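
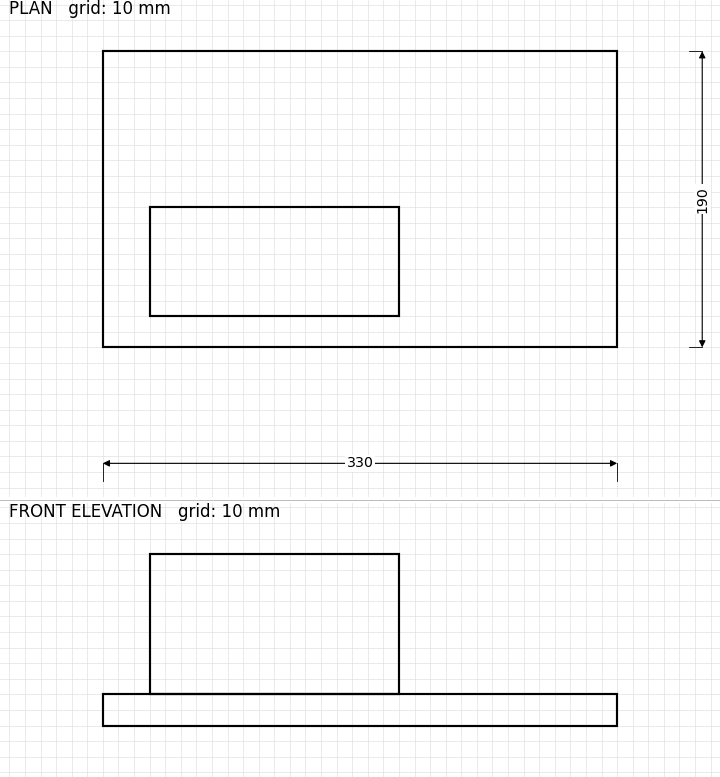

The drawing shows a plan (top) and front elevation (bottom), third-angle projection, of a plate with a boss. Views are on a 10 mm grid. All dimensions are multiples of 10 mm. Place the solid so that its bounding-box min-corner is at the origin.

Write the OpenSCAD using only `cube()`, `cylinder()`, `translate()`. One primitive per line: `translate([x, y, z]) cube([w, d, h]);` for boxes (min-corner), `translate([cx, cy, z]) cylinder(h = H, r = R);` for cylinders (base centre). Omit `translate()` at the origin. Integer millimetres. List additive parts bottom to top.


cube([330, 190, 20]);
translate([30, 20, 20]) cube([160, 70, 90]);


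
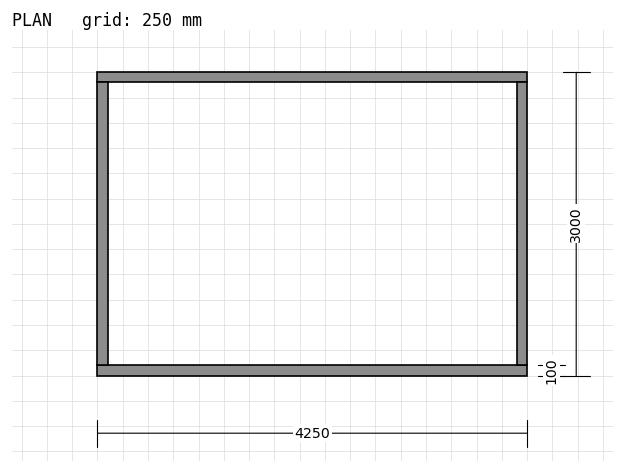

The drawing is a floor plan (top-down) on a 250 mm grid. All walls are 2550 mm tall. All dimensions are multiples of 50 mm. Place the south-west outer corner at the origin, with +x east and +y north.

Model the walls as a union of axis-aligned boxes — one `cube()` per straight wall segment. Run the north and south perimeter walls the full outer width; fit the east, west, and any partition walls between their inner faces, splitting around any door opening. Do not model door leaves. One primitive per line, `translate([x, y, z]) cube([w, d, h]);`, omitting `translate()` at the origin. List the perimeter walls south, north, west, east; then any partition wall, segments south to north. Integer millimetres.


cube([4250, 100, 2550]);
translate([0, 2900, 0]) cube([4250, 100, 2550]);
translate([0, 100, 0]) cube([100, 2800, 2550]);
translate([4150, 100, 0]) cube([100, 2800, 2550]);


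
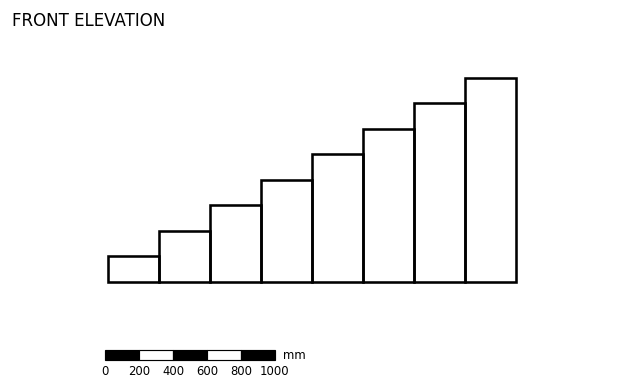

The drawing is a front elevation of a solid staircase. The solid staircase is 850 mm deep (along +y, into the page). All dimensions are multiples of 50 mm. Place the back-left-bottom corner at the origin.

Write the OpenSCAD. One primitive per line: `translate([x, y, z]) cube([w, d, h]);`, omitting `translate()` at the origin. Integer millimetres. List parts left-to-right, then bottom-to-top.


cube([300, 850, 150]);
translate([300, 0, 0]) cube([300, 850, 300]);
translate([600, 0, 0]) cube([300, 850, 450]);
translate([900, 0, 0]) cube([300, 850, 600]);
translate([1200, 0, 0]) cube([300, 850, 750]);
translate([1500, 0, 0]) cube([300, 850, 900]);
translate([1800, 0, 0]) cube([300, 850, 1050]);
translate([2100, 0, 0]) cube([300, 850, 1200]);


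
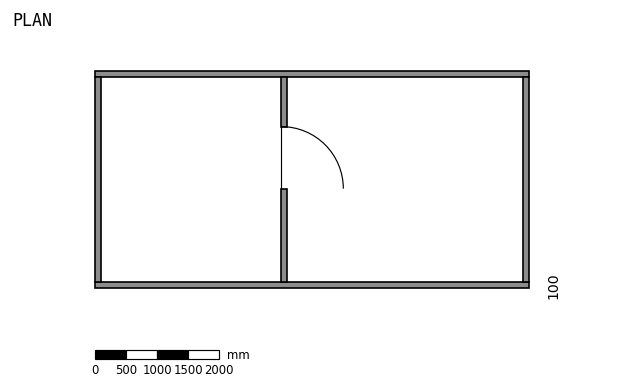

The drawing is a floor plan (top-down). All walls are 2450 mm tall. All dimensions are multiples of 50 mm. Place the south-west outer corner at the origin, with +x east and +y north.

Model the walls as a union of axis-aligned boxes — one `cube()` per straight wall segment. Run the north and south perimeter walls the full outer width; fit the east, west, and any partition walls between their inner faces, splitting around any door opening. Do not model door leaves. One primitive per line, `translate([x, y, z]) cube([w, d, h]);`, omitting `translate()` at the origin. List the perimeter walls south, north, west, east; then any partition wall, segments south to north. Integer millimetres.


cube([7000, 100, 2450]);
translate([0, 3400, 0]) cube([7000, 100, 2450]);
translate([0, 100, 0]) cube([100, 3300, 2450]);
translate([6900, 100, 0]) cube([100, 3300, 2450]);
translate([3000, 100, 0]) cube([100, 1500, 2450]);
translate([3000, 2600, 0]) cube([100, 800, 2450]);


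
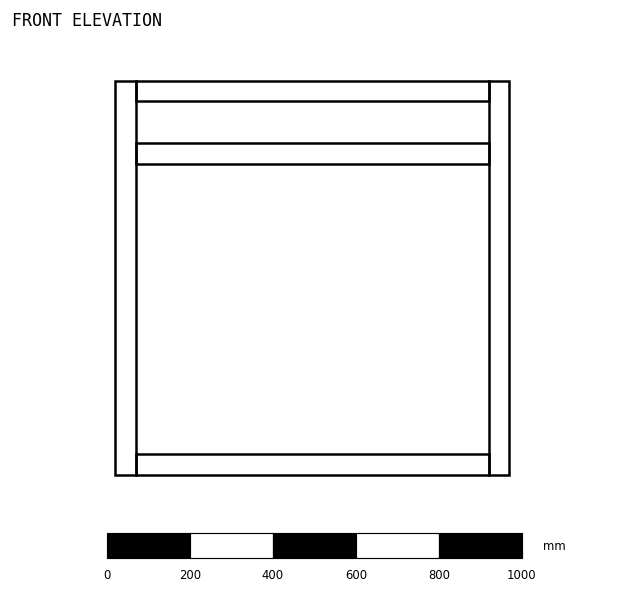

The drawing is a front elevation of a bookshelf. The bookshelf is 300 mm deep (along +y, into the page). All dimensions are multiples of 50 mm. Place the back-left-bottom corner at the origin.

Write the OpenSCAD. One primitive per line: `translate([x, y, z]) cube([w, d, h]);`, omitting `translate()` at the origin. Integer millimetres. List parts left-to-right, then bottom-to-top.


cube([50, 300, 950]);
translate([50, 0, 0]) cube([850, 300, 50]);
translate([50, 0, 750]) cube([850, 300, 50]);
translate([50, 0, 900]) cube([850, 300, 50]);
translate([900, 0, 0]) cube([50, 300, 950]);


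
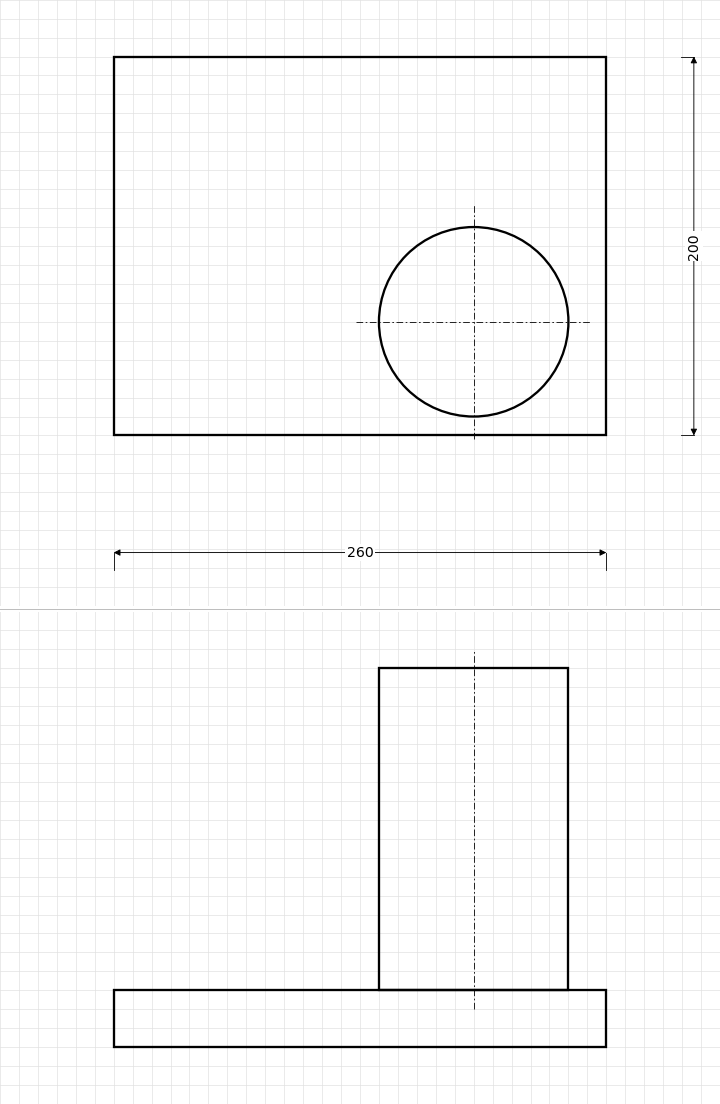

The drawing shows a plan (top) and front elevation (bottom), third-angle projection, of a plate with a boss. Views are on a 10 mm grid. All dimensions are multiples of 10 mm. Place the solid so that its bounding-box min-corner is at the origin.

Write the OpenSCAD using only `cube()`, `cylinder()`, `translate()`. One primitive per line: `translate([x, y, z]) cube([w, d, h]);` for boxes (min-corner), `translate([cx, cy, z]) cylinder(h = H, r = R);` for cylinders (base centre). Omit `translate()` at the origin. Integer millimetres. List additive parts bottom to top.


cube([260, 200, 30]);
translate([190, 60, 30]) cylinder(h = 170, r = 50);


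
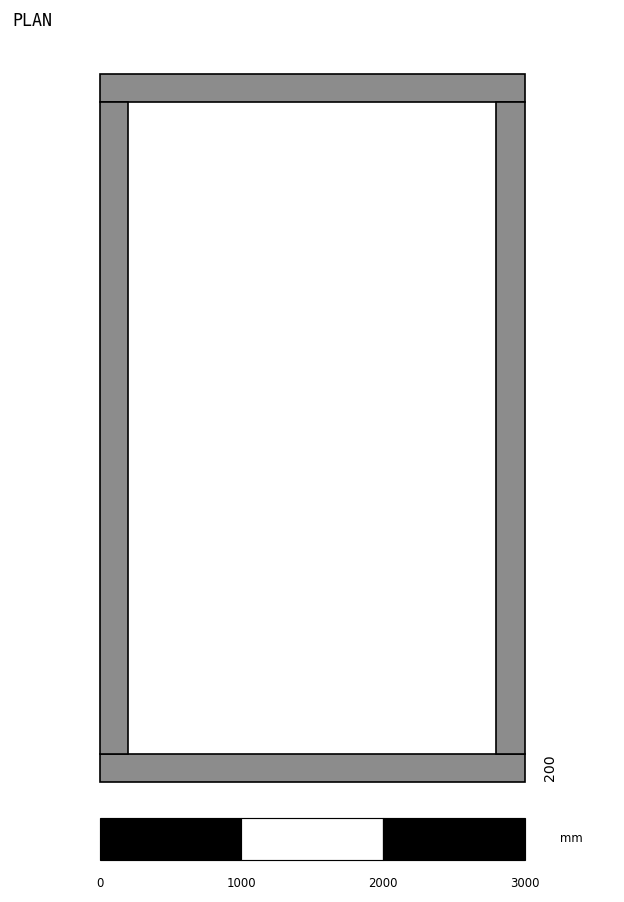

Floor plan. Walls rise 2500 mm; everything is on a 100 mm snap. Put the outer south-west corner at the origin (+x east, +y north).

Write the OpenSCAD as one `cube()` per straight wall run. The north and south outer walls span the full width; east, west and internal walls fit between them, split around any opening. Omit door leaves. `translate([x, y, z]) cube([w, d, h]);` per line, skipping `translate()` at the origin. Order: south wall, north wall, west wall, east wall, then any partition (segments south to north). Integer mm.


cube([3000, 200, 2500]);
translate([0, 4800, 0]) cube([3000, 200, 2500]);
translate([0, 200, 0]) cube([200, 4600, 2500]);
translate([2800, 200, 0]) cube([200, 4600, 2500]);


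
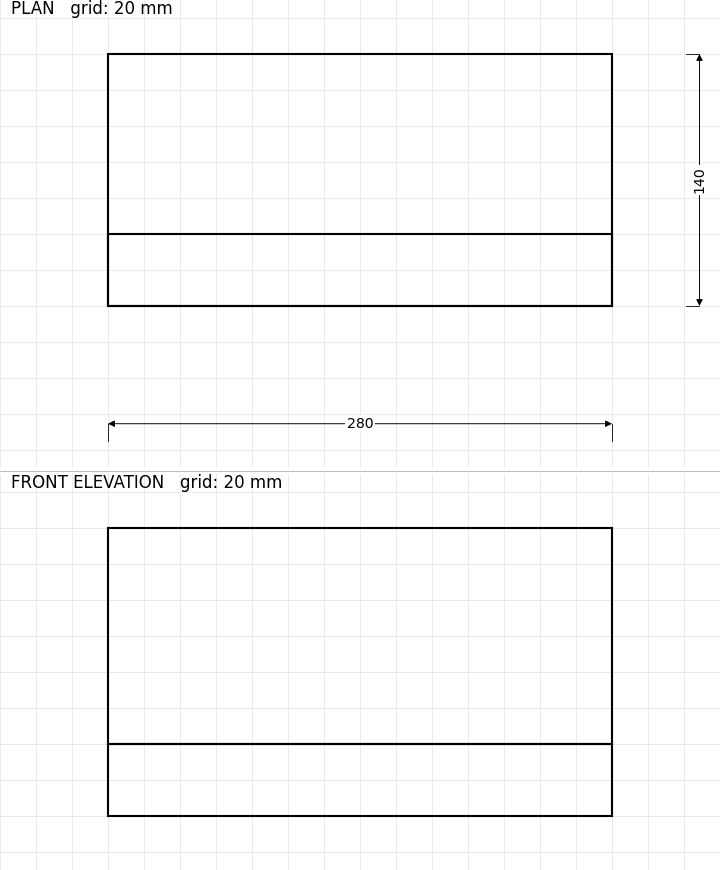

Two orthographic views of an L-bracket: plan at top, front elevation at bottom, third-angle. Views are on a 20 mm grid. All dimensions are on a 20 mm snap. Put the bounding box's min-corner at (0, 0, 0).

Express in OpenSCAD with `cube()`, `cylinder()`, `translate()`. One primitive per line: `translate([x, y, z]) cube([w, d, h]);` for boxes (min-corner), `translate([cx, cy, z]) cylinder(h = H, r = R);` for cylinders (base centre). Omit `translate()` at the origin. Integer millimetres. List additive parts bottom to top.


cube([280, 140, 40]);
translate([0, 0, 40]) cube([280, 40, 120]);


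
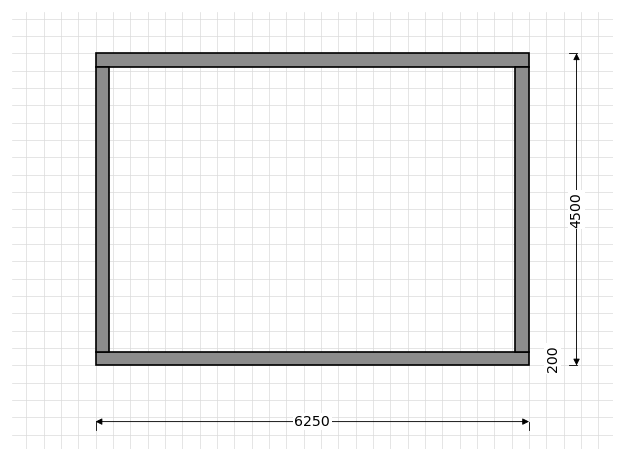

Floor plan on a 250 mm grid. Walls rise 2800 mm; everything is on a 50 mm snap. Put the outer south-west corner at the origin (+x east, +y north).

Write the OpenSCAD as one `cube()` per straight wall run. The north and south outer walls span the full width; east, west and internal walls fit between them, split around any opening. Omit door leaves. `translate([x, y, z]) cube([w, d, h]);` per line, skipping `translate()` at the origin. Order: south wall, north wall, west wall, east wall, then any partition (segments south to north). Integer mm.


cube([6250, 200, 2800]);
translate([0, 4300, 0]) cube([6250, 200, 2800]);
translate([0, 200, 0]) cube([200, 4100, 2800]);
translate([6050, 200, 0]) cube([200, 4100, 2800]);


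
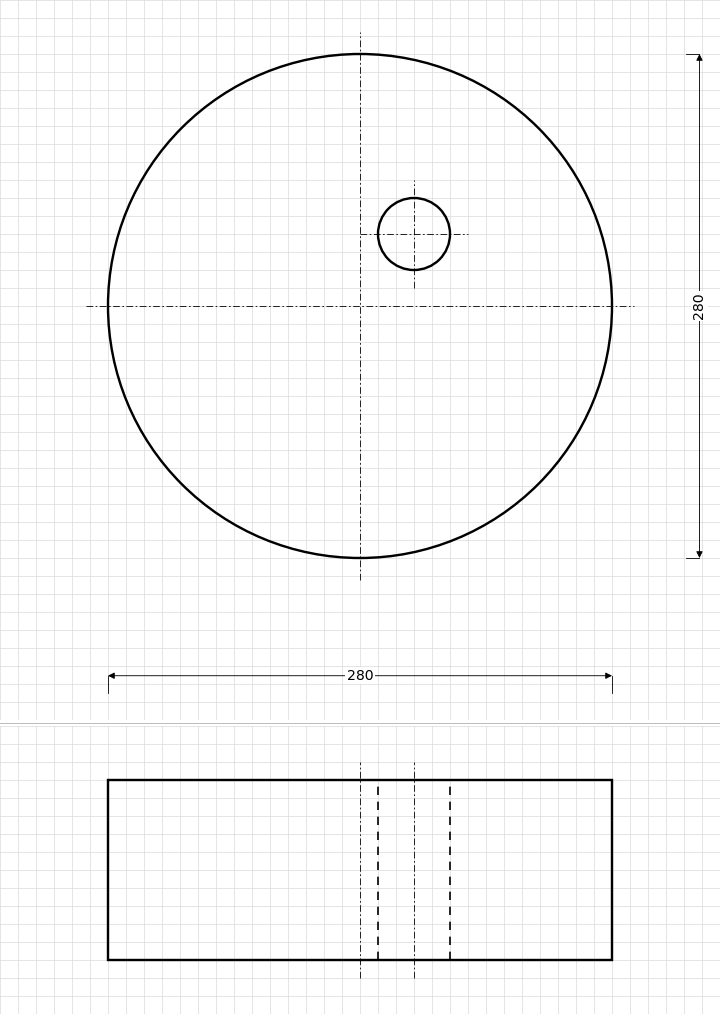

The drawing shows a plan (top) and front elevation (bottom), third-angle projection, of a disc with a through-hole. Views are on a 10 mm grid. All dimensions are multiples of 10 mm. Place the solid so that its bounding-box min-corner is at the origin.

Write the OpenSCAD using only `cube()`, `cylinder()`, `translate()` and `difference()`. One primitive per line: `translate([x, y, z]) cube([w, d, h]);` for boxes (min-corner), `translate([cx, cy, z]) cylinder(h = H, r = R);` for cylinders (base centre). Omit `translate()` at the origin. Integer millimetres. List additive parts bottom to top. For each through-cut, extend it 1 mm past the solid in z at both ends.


difference() {
  translate([140, 140, 0]) cylinder(h = 100, r = 140);
  translate([170, 180, -1]) cylinder(h = 102, r = 20);
}


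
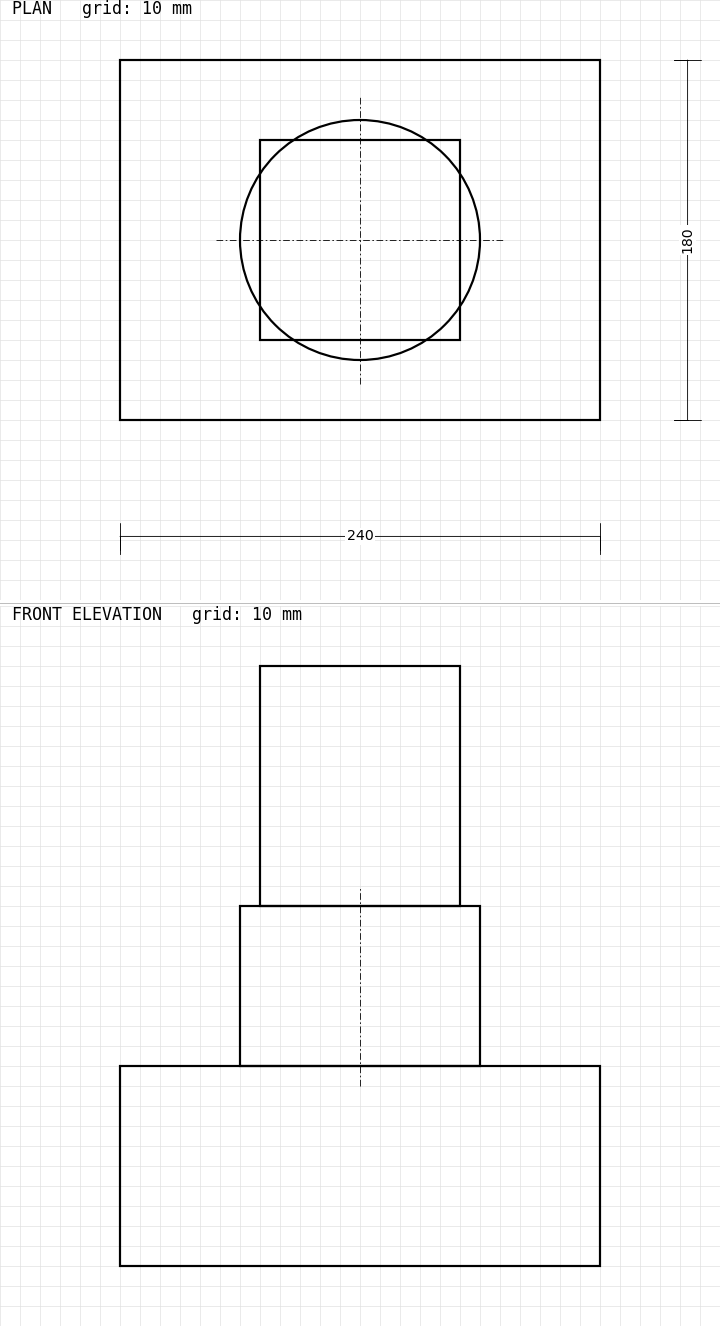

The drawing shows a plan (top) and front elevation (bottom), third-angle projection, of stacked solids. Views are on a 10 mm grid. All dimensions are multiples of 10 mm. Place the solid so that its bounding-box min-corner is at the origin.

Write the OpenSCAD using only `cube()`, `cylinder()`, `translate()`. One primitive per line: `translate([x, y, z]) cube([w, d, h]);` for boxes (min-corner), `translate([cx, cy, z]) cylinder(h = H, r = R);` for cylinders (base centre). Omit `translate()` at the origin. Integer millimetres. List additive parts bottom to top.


cube([240, 180, 100]);
translate([120, 90, 100]) cylinder(h = 80, r = 60);
translate([70, 40, 180]) cube([100, 100, 120]);


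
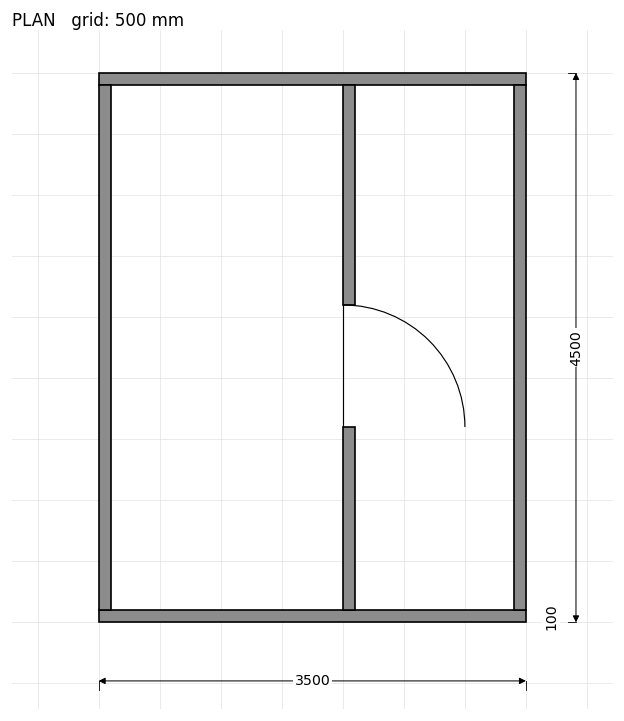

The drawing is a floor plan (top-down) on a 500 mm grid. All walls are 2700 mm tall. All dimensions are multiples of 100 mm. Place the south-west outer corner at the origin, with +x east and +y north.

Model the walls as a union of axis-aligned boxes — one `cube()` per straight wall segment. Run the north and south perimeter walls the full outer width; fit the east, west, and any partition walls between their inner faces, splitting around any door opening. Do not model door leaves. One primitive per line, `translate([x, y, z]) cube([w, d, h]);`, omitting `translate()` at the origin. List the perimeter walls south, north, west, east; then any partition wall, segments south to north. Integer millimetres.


cube([3500, 100, 2700]);
translate([0, 4400, 0]) cube([3500, 100, 2700]);
translate([0, 100, 0]) cube([100, 4300, 2700]);
translate([3400, 100, 0]) cube([100, 4300, 2700]);
translate([2000, 100, 0]) cube([100, 1500, 2700]);
translate([2000, 2600, 0]) cube([100, 1800, 2700]);


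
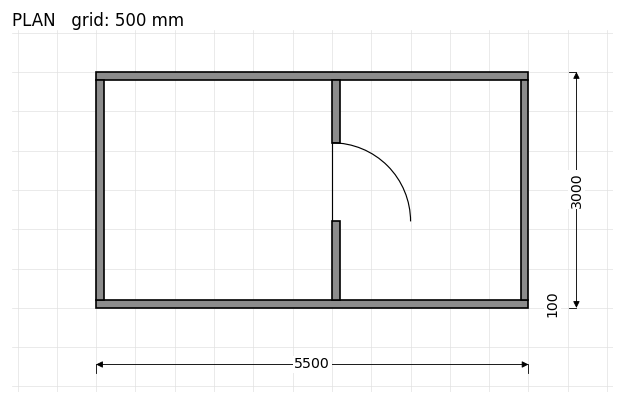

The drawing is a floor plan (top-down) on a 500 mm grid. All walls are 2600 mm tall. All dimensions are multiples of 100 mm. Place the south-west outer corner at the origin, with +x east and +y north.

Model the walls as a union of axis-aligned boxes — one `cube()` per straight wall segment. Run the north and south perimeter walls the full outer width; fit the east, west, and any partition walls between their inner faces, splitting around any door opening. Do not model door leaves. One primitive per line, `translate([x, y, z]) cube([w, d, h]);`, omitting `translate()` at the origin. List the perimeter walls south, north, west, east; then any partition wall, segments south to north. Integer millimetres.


cube([5500, 100, 2600]);
translate([0, 2900, 0]) cube([5500, 100, 2600]);
translate([0, 100, 0]) cube([100, 2800, 2600]);
translate([5400, 100, 0]) cube([100, 2800, 2600]);
translate([3000, 100, 0]) cube([100, 1000, 2600]);
translate([3000, 2100, 0]) cube([100, 800, 2600]);


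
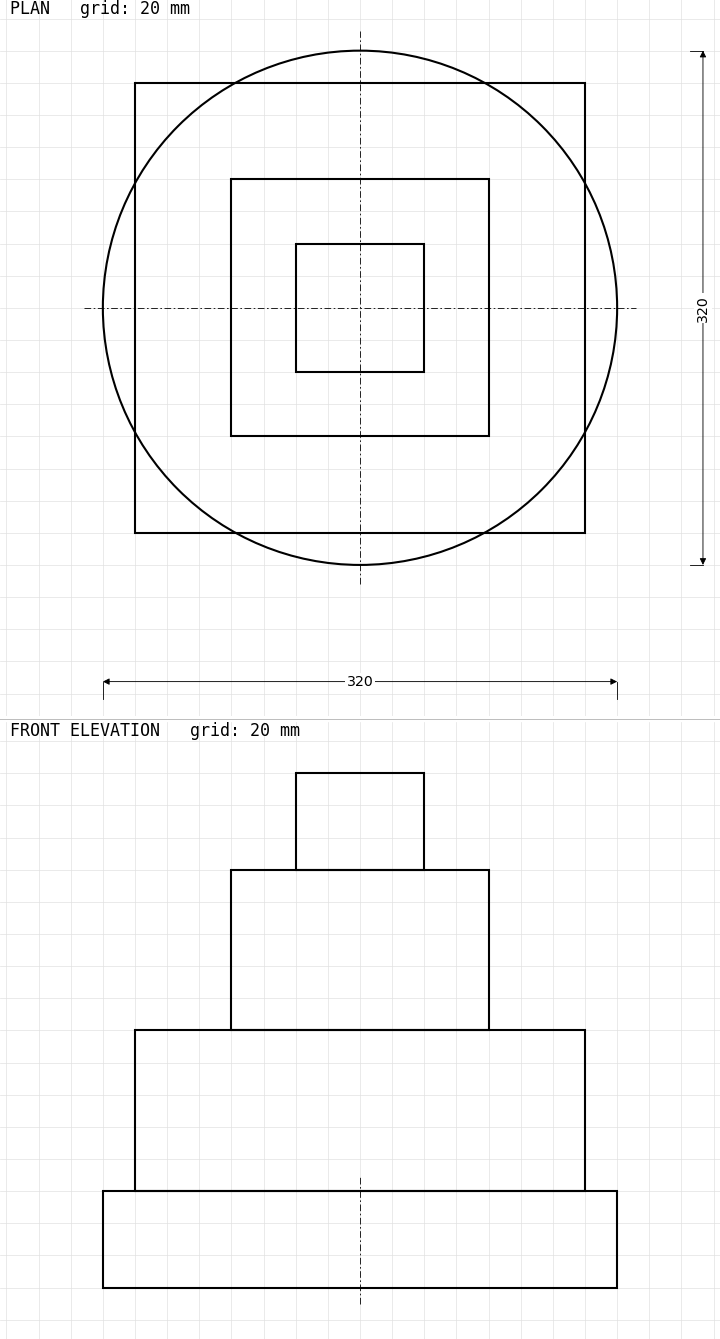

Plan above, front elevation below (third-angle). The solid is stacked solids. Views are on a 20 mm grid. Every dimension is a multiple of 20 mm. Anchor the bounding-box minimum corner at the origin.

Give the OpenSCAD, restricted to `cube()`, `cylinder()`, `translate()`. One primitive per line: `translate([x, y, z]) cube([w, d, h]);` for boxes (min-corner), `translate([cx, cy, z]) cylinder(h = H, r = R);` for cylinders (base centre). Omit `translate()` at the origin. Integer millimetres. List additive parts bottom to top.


translate([160, 160, 0]) cylinder(h = 60, r = 160);
translate([20, 20, 60]) cube([280, 280, 100]);
translate([80, 80, 160]) cube([160, 160, 100]);
translate([120, 120, 260]) cube([80, 80, 60]);


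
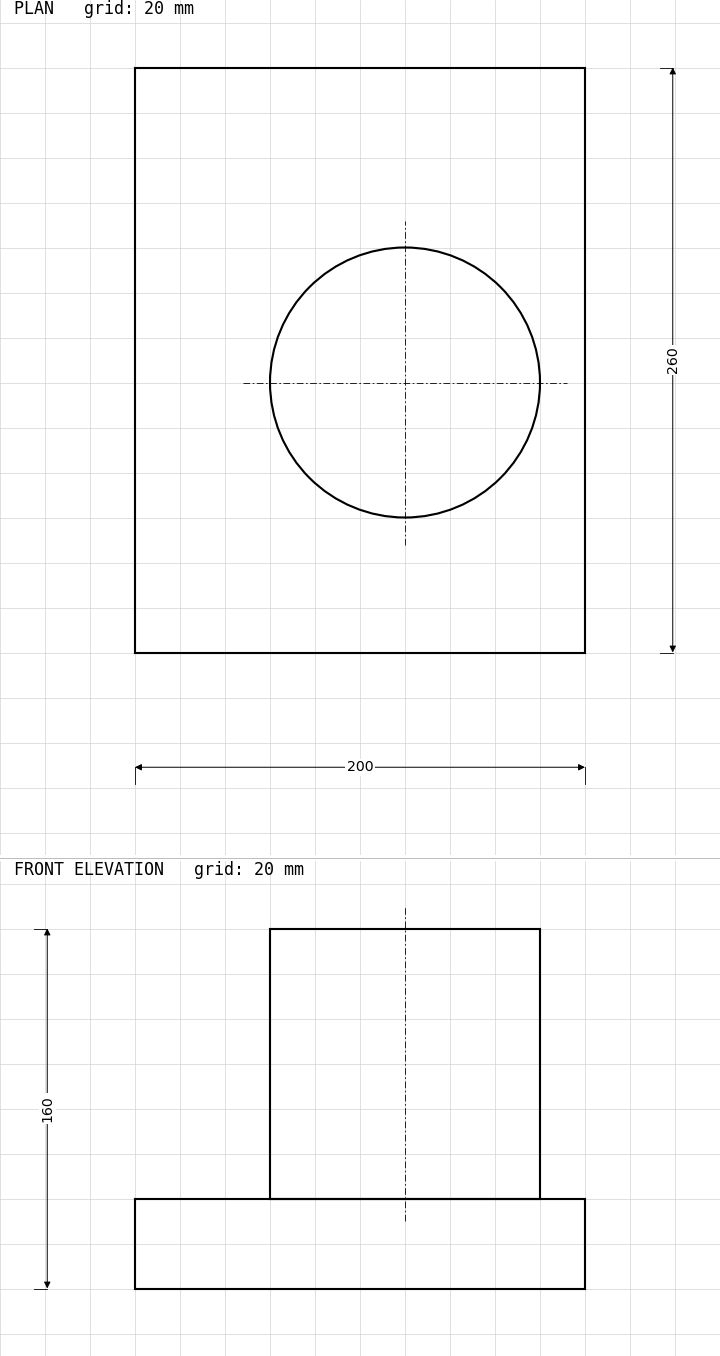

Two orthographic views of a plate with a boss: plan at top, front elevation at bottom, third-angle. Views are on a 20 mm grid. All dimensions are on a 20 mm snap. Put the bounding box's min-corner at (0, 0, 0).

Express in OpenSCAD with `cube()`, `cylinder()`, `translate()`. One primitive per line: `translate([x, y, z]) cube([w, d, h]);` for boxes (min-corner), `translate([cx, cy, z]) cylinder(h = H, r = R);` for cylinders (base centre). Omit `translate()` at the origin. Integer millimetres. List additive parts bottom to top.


cube([200, 260, 40]);
translate([120, 120, 40]) cylinder(h = 120, r = 60);


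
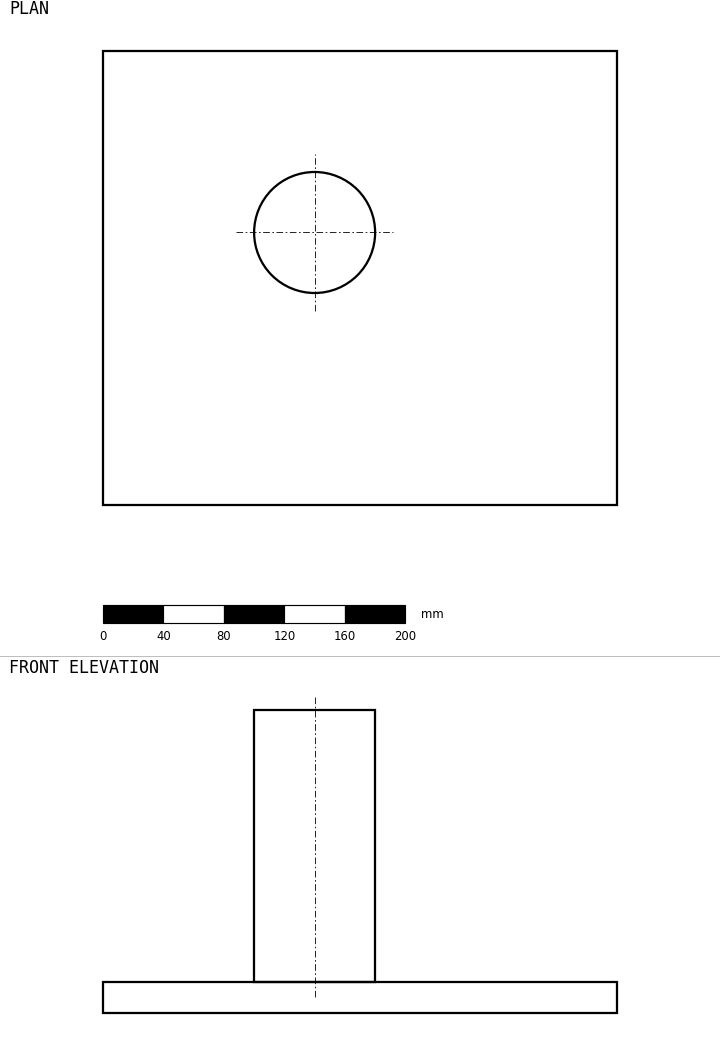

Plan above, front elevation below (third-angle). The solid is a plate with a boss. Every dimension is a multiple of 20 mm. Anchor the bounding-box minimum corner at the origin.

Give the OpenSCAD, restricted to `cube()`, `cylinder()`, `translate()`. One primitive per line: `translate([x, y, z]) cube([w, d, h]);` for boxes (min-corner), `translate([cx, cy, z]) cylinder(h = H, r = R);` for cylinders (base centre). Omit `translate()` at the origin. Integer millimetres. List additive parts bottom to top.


cube([340, 300, 20]);
translate([140, 180, 20]) cylinder(h = 180, r = 40);


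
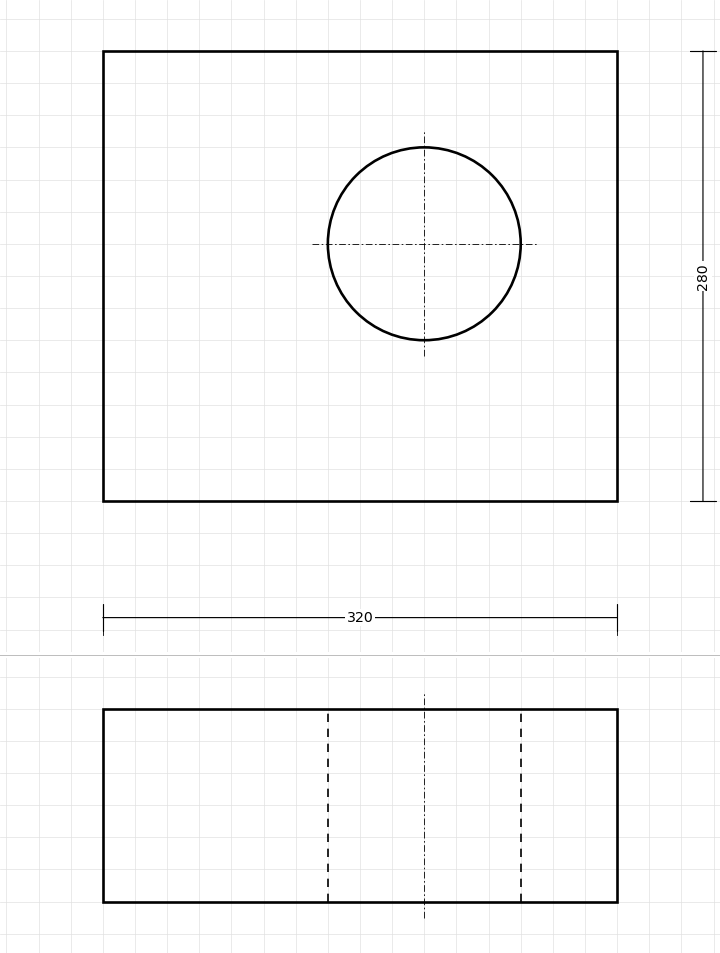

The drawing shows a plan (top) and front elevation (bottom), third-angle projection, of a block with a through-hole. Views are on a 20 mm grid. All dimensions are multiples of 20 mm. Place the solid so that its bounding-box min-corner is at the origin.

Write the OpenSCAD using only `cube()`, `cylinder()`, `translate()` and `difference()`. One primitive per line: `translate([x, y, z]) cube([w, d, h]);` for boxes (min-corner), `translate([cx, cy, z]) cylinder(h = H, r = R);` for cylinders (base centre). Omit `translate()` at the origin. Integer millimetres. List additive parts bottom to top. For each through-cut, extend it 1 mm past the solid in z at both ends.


difference() {
  cube([320, 280, 120]);
  translate([200, 160, -1]) cylinder(h = 122, r = 60);
}


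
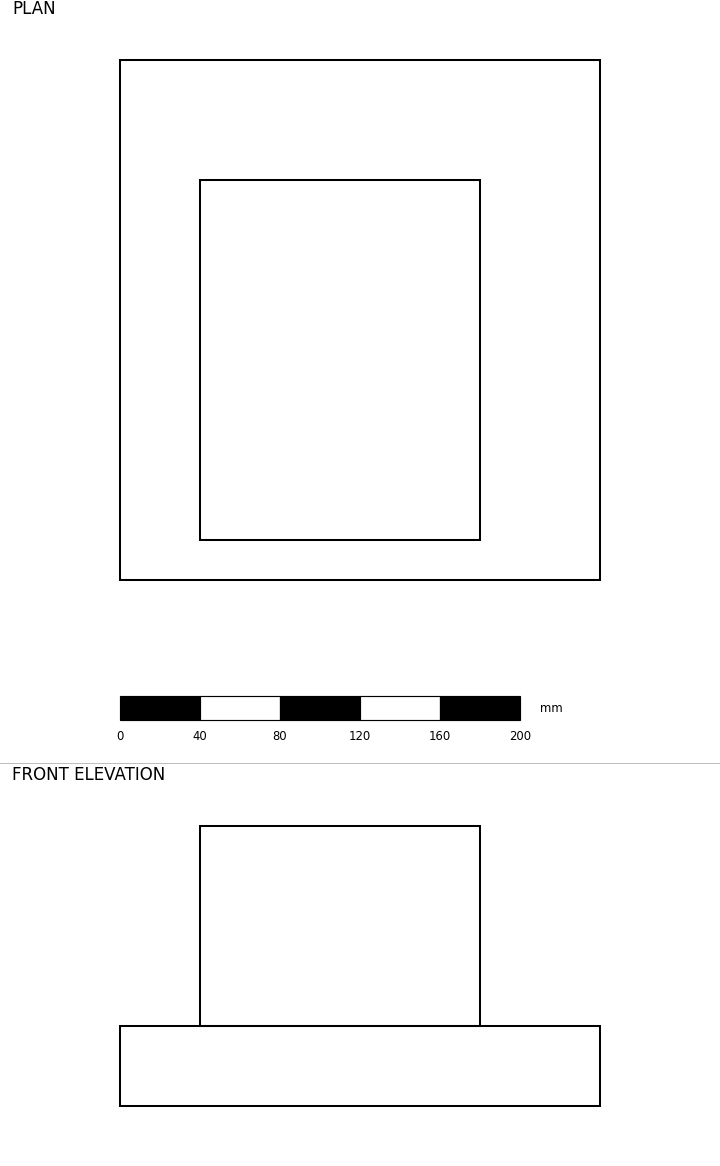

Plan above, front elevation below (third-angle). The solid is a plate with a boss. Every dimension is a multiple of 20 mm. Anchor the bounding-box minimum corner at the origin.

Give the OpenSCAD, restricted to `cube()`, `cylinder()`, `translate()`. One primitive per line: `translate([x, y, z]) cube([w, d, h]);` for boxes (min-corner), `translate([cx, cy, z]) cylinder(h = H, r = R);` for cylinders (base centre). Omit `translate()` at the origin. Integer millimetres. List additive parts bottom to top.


cube([240, 260, 40]);
translate([40, 20, 40]) cube([140, 180, 100]);


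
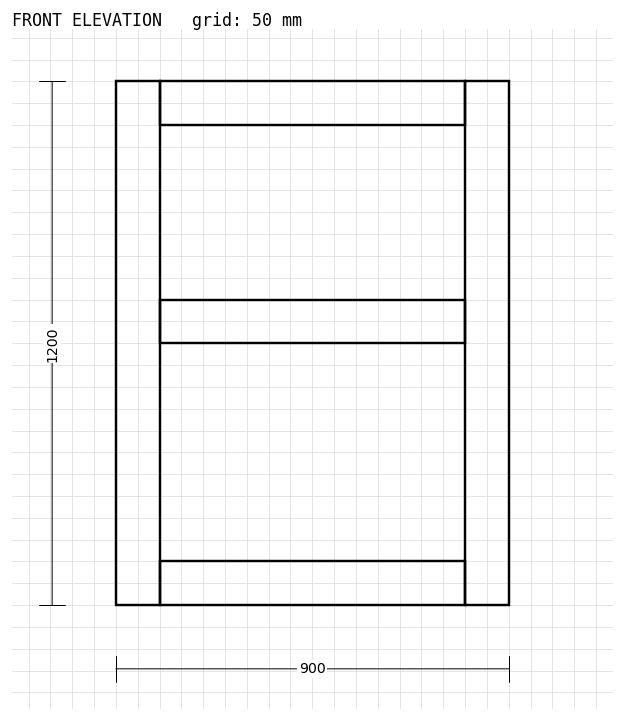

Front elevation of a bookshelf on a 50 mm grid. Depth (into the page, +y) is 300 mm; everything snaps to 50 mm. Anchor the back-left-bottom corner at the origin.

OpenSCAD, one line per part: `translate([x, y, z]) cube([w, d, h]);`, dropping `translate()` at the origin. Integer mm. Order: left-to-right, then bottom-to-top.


cube([100, 300, 1200]);
translate([100, 0, 0]) cube([700, 300, 100]);
translate([100, 0, 600]) cube([700, 300, 100]);
translate([100, 0, 1100]) cube([700, 300, 100]);
translate([800, 0, 0]) cube([100, 300, 1200]);


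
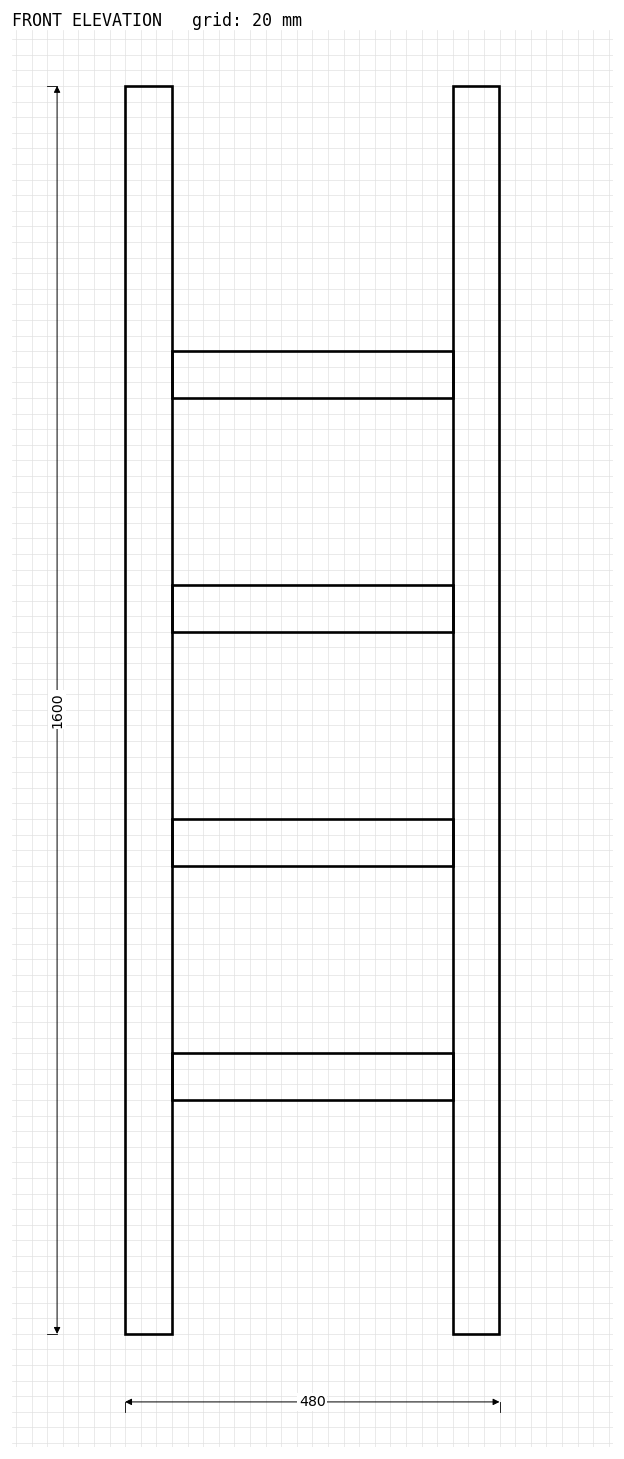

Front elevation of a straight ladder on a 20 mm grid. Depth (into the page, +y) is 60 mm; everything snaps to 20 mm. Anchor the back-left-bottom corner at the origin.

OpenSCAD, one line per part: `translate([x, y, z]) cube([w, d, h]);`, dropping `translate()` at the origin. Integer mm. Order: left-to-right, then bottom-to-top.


cube([60, 60, 1600]);
translate([60, 0, 300]) cube([360, 60, 60]);
translate([60, 0, 600]) cube([360, 60, 60]);
translate([60, 0, 900]) cube([360, 60, 60]);
translate([60, 0, 1200]) cube([360, 60, 60]);
translate([420, 0, 0]) cube([60, 60, 1600]);


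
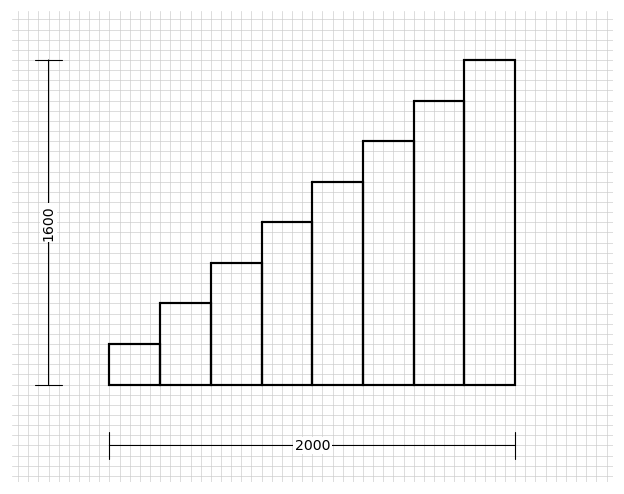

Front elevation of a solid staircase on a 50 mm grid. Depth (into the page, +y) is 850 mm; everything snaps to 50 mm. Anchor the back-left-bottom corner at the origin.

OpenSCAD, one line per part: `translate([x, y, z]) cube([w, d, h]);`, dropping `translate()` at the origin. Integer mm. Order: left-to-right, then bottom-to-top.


cube([250, 850, 200]);
translate([250, 0, 0]) cube([250, 850, 400]);
translate([500, 0, 0]) cube([250, 850, 600]);
translate([750, 0, 0]) cube([250, 850, 800]);
translate([1000, 0, 0]) cube([250, 850, 1000]);
translate([1250, 0, 0]) cube([250, 850, 1200]);
translate([1500, 0, 0]) cube([250, 850, 1400]);
translate([1750, 0, 0]) cube([250, 850, 1600]);


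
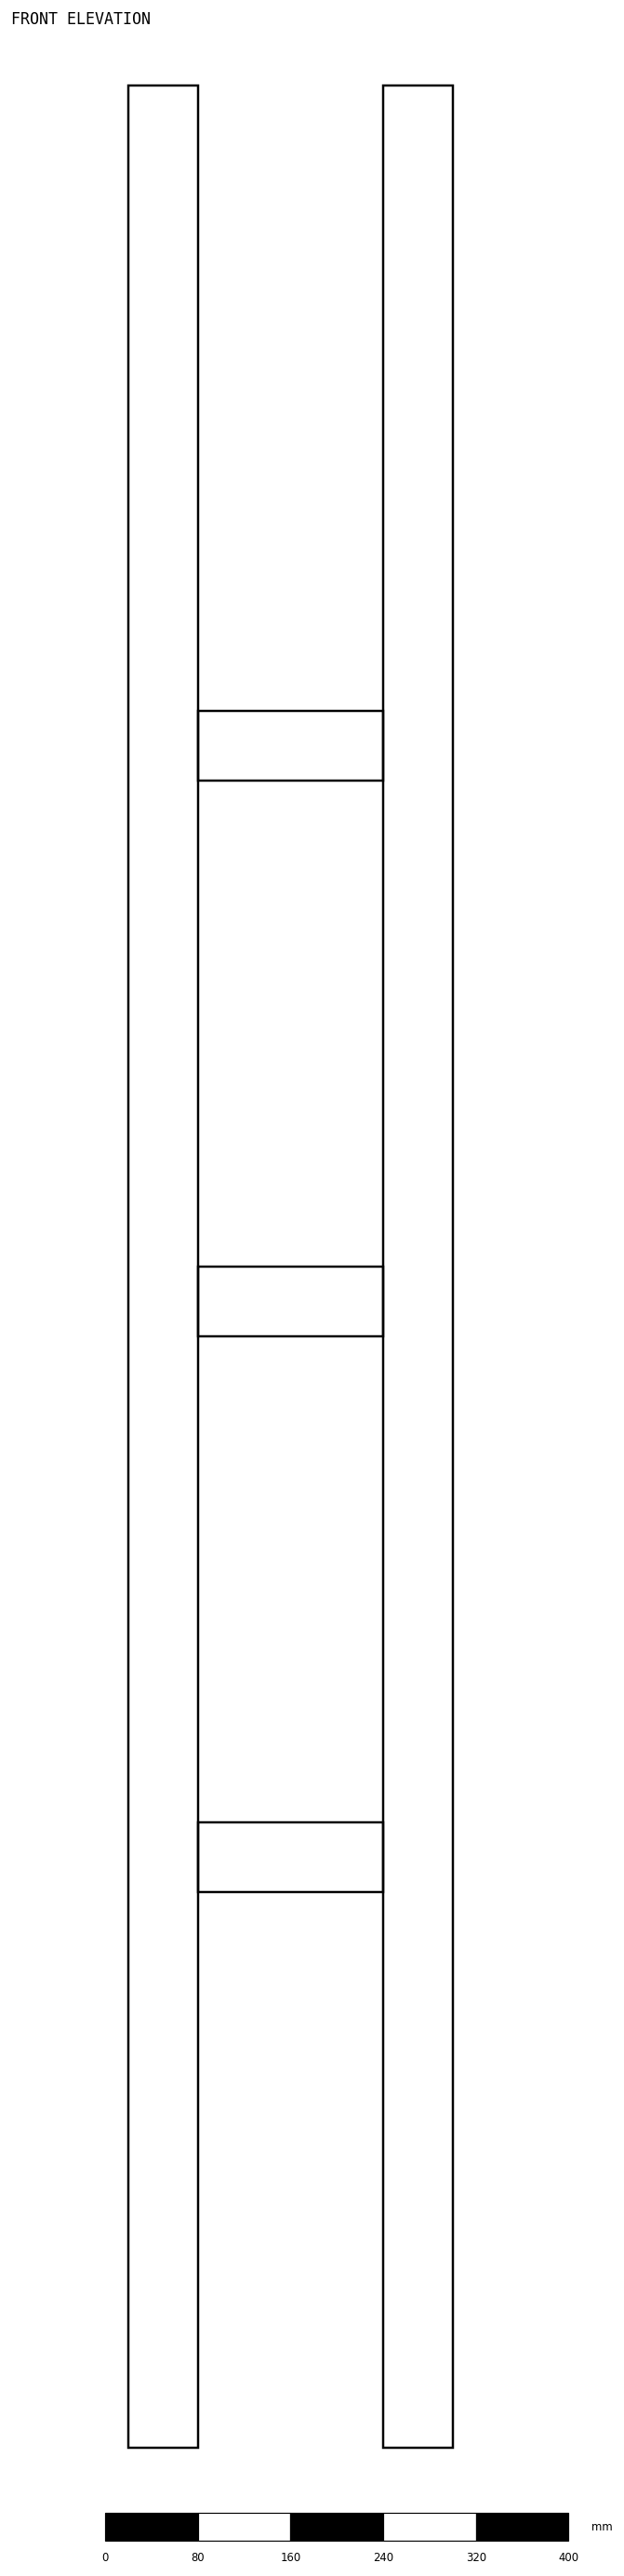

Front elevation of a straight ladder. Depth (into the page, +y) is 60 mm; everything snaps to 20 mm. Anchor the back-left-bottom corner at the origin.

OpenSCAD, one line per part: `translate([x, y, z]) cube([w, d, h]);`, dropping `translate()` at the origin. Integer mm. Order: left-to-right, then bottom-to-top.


cube([60, 60, 2040]);
translate([60, 0, 480]) cube([160, 60, 60]);
translate([60, 0, 960]) cube([160, 60, 60]);
translate([60, 0, 1440]) cube([160, 60, 60]);
translate([220, 0, 0]) cube([60, 60, 2040]);


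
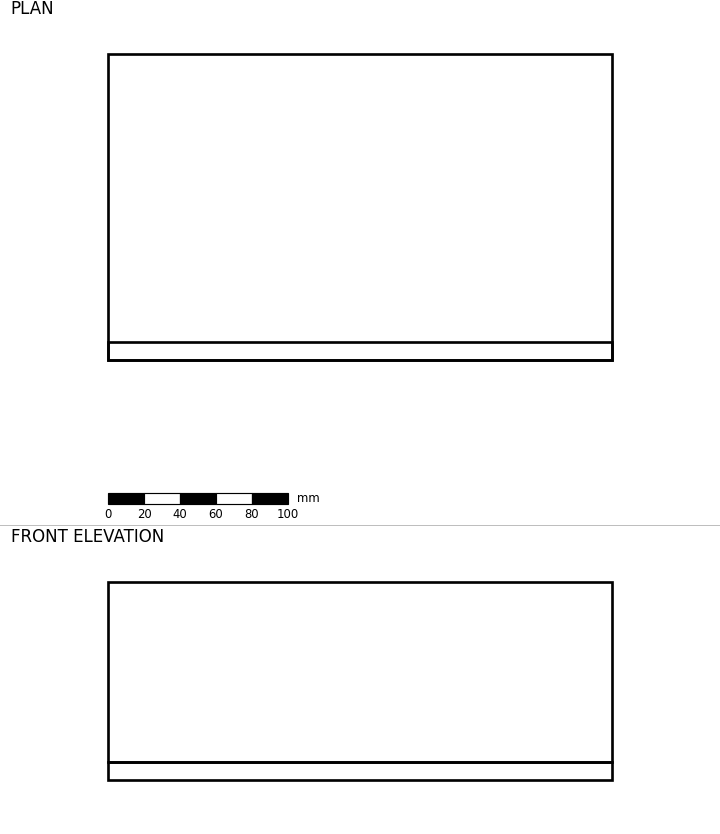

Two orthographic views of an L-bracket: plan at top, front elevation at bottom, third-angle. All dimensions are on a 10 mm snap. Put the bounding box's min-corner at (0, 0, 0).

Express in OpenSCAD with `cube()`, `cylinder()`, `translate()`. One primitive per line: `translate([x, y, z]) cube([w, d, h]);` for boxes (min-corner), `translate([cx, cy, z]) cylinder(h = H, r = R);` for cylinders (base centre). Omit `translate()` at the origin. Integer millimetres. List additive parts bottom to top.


cube([280, 170, 10]);
translate([0, 0, 10]) cube([280, 10, 100]);


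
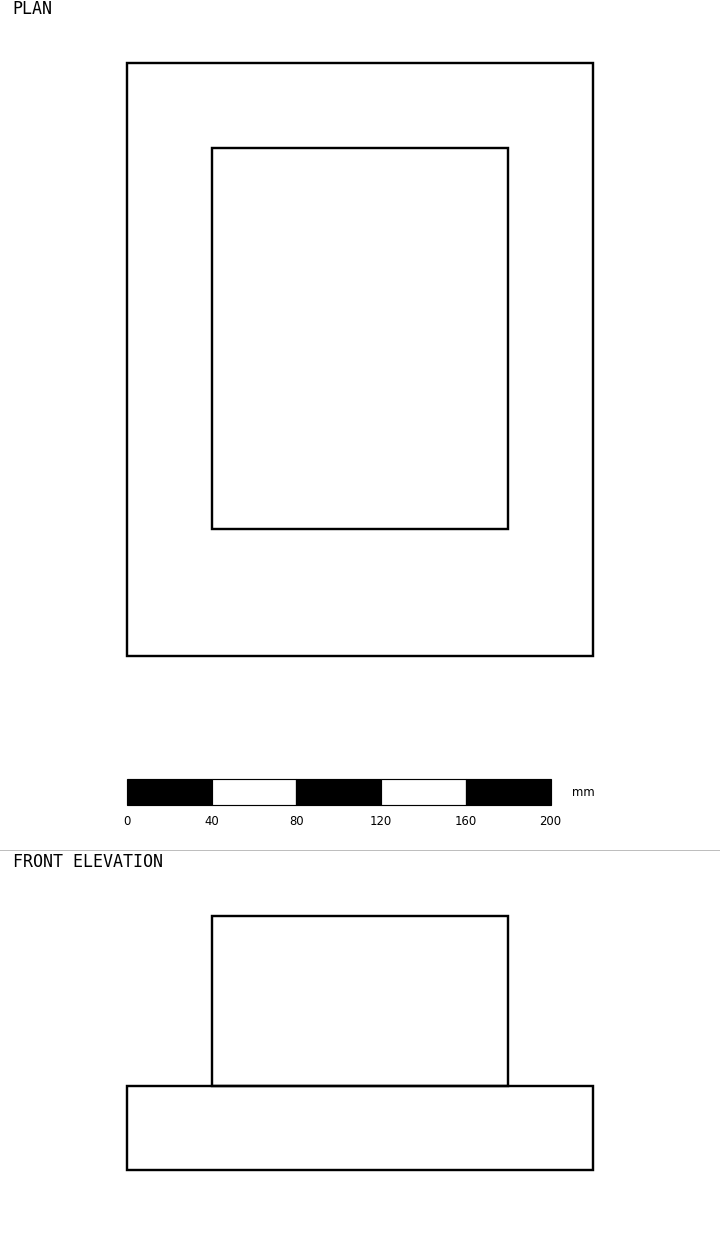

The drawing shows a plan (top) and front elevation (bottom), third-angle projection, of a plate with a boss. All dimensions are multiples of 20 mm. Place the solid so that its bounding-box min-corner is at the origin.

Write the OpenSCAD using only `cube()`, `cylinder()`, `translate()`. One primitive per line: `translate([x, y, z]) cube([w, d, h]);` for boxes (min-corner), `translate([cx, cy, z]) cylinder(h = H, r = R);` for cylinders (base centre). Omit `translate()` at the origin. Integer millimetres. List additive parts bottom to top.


cube([220, 280, 40]);
translate([40, 60, 40]) cube([140, 180, 80]);


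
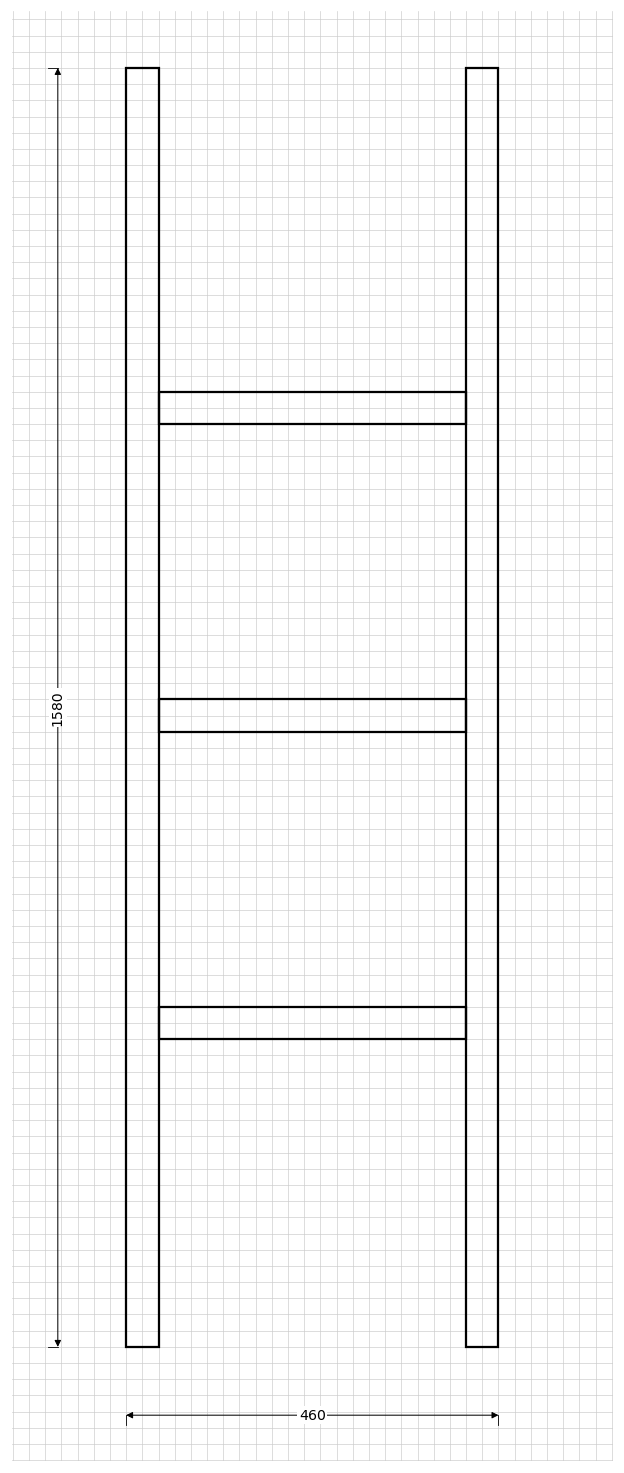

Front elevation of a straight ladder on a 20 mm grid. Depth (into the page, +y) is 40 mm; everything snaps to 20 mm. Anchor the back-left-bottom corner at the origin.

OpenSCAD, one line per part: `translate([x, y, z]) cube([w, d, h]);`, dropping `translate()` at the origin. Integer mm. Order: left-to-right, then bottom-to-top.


cube([40, 40, 1580]);
translate([40, 0, 380]) cube([380, 40, 40]);
translate([40, 0, 760]) cube([380, 40, 40]);
translate([40, 0, 1140]) cube([380, 40, 40]);
translate([420, 0, 0]) cube([40, 40, 1580]);


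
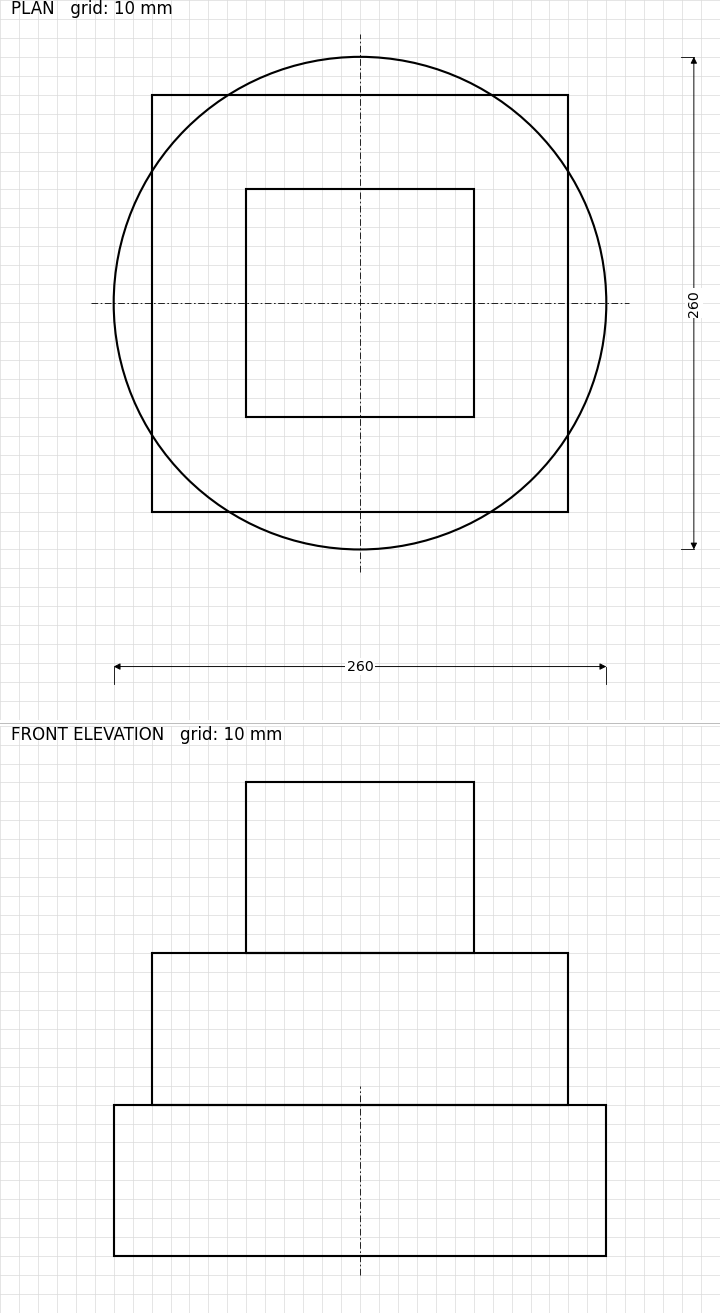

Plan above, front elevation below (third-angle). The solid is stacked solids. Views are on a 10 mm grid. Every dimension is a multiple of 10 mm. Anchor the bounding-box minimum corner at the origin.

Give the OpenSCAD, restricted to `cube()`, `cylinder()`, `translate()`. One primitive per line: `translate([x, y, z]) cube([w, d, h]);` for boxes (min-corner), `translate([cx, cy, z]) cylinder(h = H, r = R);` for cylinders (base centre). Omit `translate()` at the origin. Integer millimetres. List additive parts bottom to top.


translate([130, 130, 0]) cylinder(h = 80, r = 130);
translate([20, 20, 80]) cube([220, 220, 80]);
translate([70, 70, 160]) cube([120, 120, 90]);


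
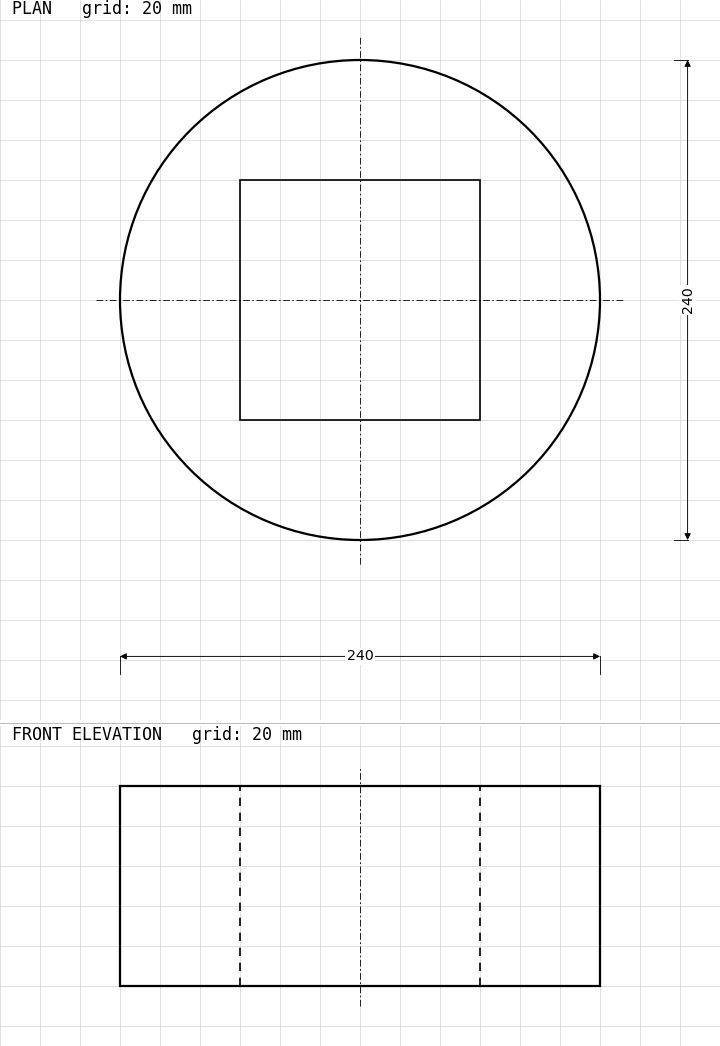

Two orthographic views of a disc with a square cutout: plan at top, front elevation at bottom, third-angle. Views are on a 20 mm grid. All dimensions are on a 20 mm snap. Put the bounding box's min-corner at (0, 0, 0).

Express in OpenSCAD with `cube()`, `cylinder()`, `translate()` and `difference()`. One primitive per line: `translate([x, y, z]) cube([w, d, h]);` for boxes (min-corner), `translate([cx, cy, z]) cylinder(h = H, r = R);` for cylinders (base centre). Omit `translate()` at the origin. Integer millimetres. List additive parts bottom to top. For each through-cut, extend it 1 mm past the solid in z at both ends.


difference() {
  translate([120, 120, 0]) cylinder(h = 100, r = 120);
  translate([60, 60, -1]) cube([120, 120, 102]);
}


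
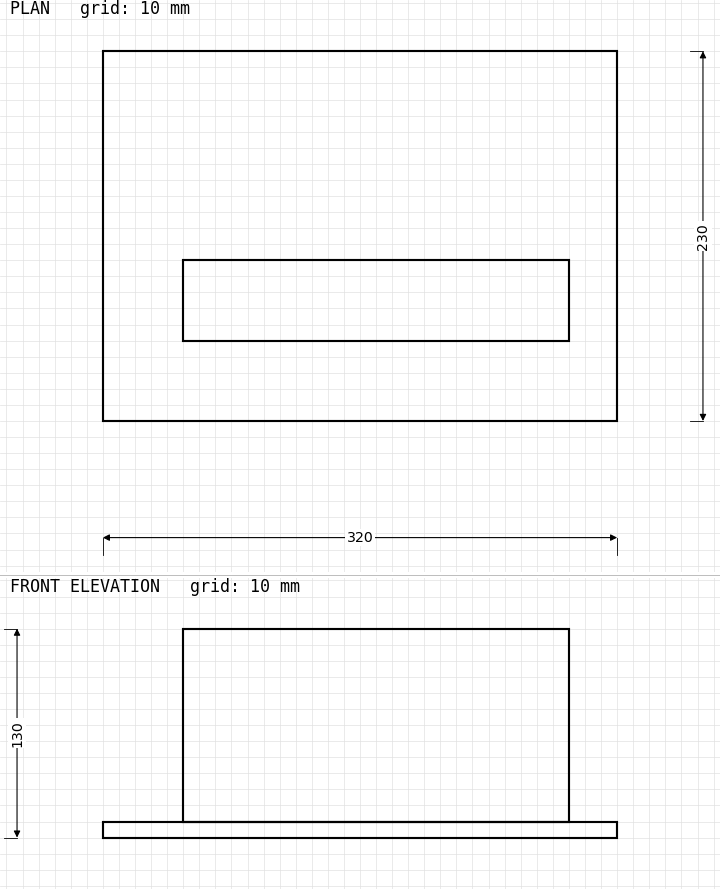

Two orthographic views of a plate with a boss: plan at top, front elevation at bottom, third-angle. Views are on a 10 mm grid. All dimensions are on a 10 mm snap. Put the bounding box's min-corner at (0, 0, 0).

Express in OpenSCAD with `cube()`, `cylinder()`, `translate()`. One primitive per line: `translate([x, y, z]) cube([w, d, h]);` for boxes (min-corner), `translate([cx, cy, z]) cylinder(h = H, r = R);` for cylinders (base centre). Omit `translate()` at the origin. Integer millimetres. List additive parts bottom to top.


cube([320, 230, 10]);
translate([50, 50, 10]) cube([240, 50, 120]);


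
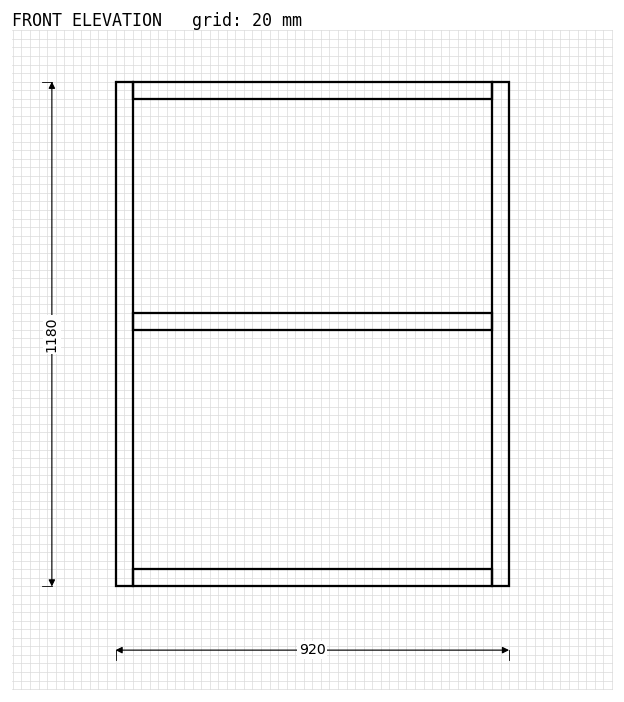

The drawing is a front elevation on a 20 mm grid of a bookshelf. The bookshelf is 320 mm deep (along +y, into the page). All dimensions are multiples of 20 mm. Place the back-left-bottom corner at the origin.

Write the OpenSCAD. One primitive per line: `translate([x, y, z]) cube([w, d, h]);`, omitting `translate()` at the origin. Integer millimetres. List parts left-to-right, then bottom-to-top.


cube([40, 320, 1180]);
translate([40, 0, 0]) cube([840, 320, 40]);
translate([40, 0, 600]) cube([840, 320, 40]);
translate([40, 0, 1140]) cube([840, 320, 40]);
translate([880, 0, 0]) cube([40, 320, 1180]);


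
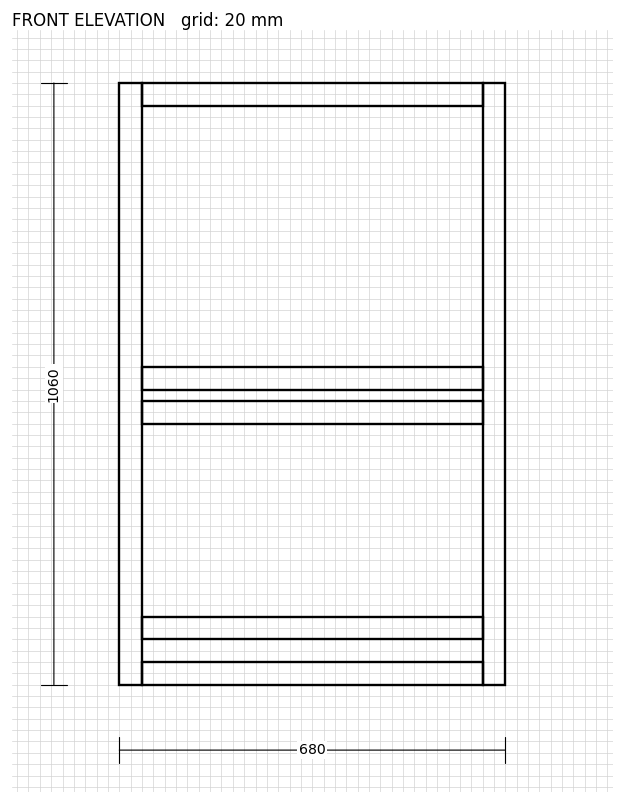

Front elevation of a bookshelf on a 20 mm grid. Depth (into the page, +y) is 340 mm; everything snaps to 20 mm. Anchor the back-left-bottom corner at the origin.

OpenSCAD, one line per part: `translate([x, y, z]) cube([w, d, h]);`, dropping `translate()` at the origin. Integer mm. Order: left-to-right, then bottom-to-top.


cube([40, 340, 1060]);
translate([40, 0, 0]) cube([600, 340, 40]);
translate([40, 0, 80]) cube([600, 340, 40]);
translate([40, 0, 460]) cube([600, 340, 40]);
translate([40, 0, 520]) cube([600, 340, 40]);
translate([40, 0, 1020]) cube([600, 340, 40]);
translate([640, 0, 0]) cube([40, 340, 1060]);


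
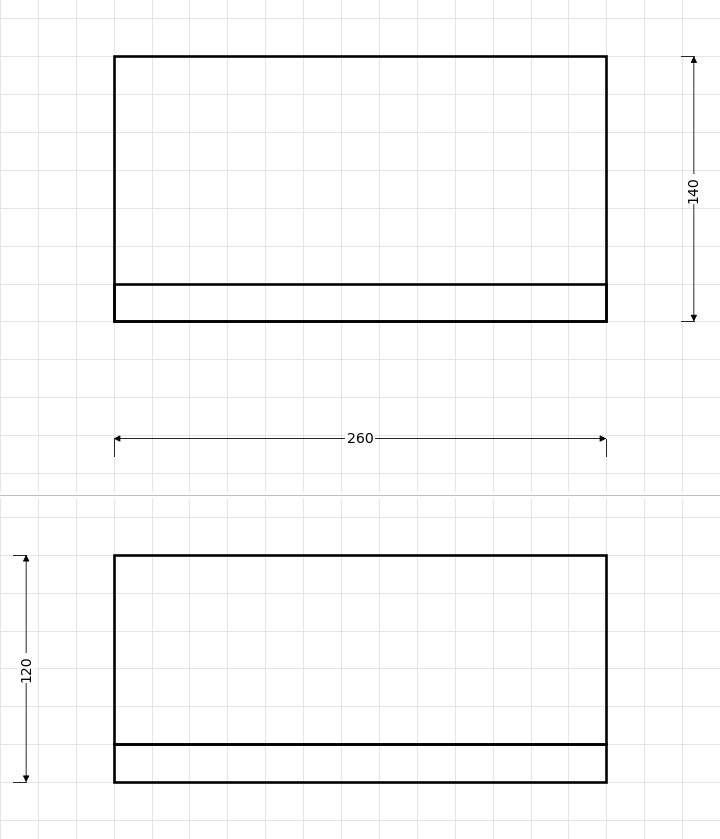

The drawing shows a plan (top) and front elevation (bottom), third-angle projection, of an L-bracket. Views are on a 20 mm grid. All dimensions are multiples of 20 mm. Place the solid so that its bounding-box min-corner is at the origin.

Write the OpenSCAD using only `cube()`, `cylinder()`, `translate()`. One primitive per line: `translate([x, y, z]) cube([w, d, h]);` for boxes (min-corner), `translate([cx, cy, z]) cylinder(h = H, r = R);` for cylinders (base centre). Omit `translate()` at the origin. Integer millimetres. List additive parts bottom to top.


cube([260, 140, 20]);
translate([0, 0, 20]) cube([260, 20, 100]);


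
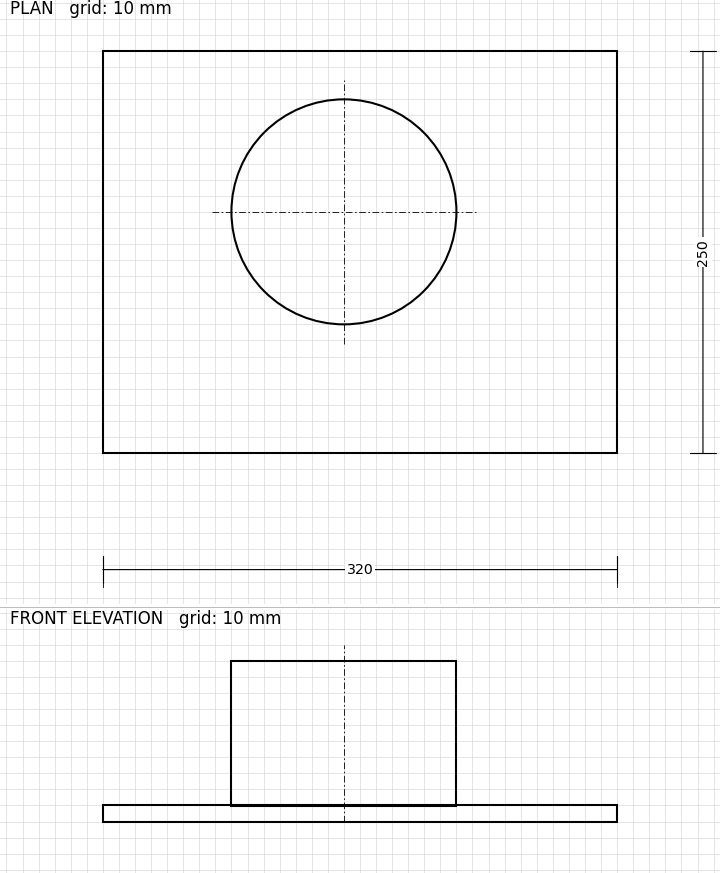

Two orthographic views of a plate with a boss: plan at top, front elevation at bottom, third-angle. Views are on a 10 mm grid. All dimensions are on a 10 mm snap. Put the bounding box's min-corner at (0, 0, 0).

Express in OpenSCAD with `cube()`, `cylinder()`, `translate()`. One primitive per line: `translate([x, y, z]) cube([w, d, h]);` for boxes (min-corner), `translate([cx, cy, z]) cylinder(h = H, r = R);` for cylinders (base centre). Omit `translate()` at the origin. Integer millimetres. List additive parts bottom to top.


cube([320, 250, 10]);
translate([150, 150, 10]) cylinder(h = 90, r = 70);


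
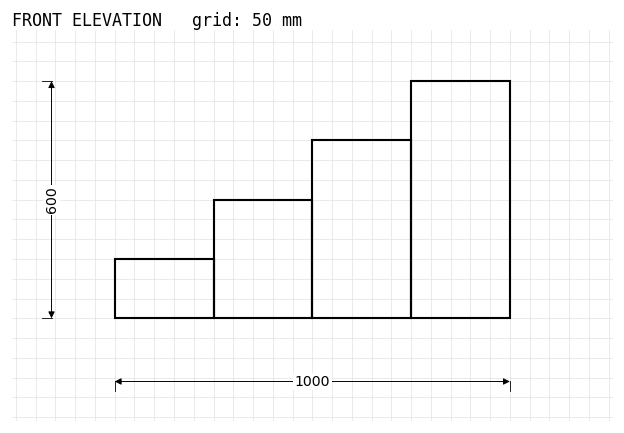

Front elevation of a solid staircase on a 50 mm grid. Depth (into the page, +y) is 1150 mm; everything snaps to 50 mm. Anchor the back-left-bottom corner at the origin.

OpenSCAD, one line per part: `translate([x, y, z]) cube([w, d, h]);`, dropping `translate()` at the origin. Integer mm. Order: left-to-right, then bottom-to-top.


cube([250, 1150, 150]);
translate([250, 0, 0]) cube([250, 1150, 300]);
translate([500, 0, 0]) cube([250, 1150, 450]);
translate([750, 0, 0]) cube([250, 1150, 600]);


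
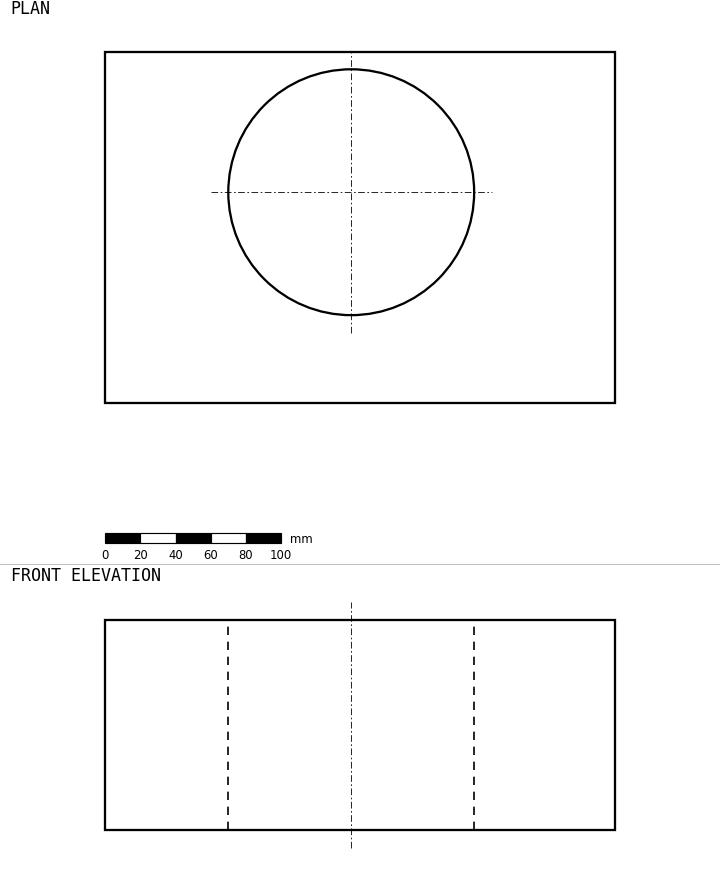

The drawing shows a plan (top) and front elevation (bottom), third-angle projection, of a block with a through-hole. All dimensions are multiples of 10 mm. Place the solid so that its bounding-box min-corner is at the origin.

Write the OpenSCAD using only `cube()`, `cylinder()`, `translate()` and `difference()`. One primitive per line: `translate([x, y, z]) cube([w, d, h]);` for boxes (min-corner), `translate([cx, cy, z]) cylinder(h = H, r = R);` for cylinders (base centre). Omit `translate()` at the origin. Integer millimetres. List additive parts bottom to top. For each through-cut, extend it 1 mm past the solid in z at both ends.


difference() {
  cube([290, 200, 120]);
  translate([140, 120, -1]) cylinder(h = 122, r = 70);
}


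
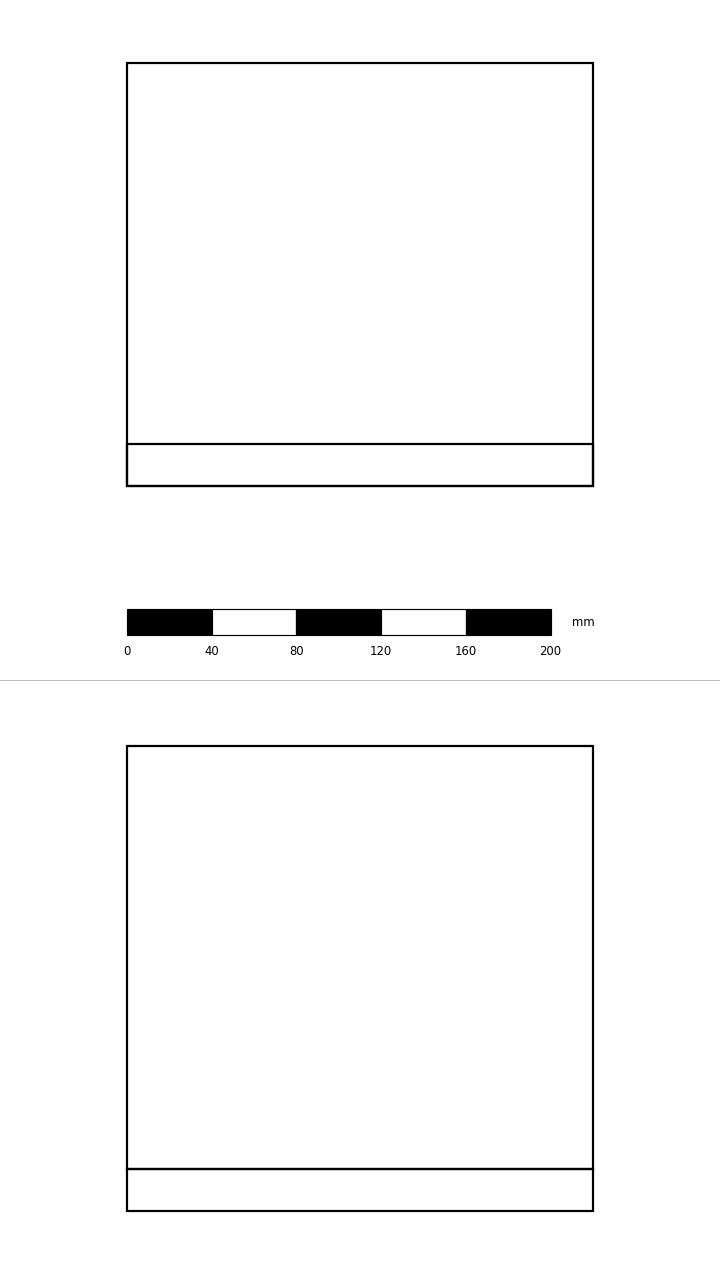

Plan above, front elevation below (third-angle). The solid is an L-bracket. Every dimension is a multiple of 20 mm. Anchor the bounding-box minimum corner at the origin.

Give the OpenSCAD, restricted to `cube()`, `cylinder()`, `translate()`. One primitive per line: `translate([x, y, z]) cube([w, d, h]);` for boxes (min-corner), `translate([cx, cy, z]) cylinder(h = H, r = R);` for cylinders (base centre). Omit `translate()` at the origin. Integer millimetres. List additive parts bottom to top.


cube([220, 200, 20]);
translate([0, 0, 20]) cube([220, 20, 200]);
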